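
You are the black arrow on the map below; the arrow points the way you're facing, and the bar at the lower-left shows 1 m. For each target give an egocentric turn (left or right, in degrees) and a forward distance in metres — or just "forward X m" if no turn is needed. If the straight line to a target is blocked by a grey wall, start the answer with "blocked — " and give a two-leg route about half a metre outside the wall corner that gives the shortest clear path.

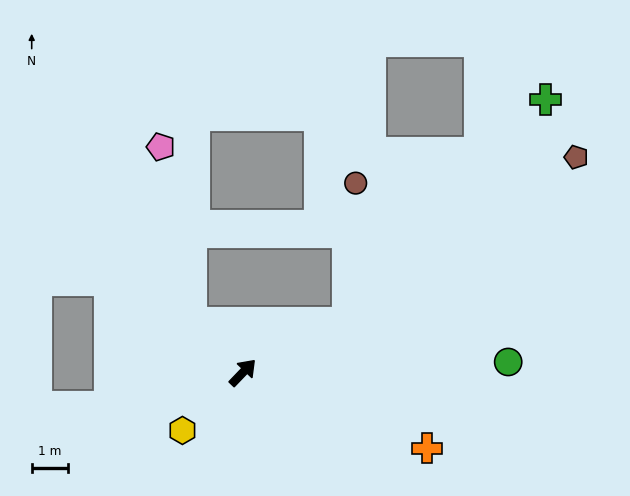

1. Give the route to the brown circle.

blocked — turn right 21°, forward 3.2 m, then turn left 62°, forward 3.8 m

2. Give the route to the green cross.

blocked — turn right 21°, forward 3.2 m, then turn left 23°, forward 8.1 m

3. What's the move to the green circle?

turn right 44°, forward 7.2 m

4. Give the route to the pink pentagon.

blocked — turn left 90°, forward 2.0 m, then turn right 36°, forward 4.8 m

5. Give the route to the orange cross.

turn right 69°, forward 5.4 m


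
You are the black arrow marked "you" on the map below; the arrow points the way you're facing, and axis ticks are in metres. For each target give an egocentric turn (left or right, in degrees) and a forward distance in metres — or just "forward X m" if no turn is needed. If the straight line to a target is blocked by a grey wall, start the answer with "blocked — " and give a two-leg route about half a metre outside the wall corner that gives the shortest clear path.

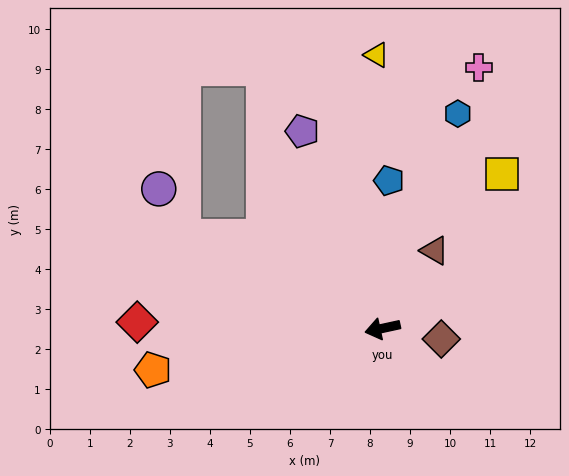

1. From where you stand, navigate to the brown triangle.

turn right 136°, forward 2.3 m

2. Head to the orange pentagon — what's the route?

turn right 2°, forward 5.8 m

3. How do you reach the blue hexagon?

turn right 122°, forward 5.7 m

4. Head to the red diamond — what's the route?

turn right 14°, forward 6.1 m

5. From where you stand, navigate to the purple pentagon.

turn right 80°, forward 5.3 m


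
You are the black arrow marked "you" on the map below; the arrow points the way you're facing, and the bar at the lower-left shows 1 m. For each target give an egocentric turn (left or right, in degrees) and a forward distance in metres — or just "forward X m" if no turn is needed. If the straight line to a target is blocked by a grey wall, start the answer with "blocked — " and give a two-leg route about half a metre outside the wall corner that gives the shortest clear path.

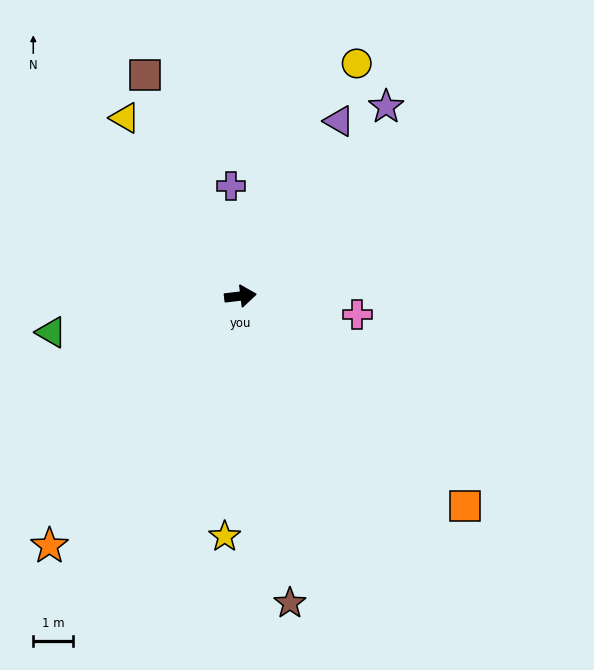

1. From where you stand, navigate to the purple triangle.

turn left 54°, forward 5.0 m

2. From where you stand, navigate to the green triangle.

turn right 176°, forward 4.8 m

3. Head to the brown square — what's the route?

turn left 107°, forward 6.0 m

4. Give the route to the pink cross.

turn right 16°, forward 3.0 m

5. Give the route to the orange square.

turn right 50°, forward 7.7 m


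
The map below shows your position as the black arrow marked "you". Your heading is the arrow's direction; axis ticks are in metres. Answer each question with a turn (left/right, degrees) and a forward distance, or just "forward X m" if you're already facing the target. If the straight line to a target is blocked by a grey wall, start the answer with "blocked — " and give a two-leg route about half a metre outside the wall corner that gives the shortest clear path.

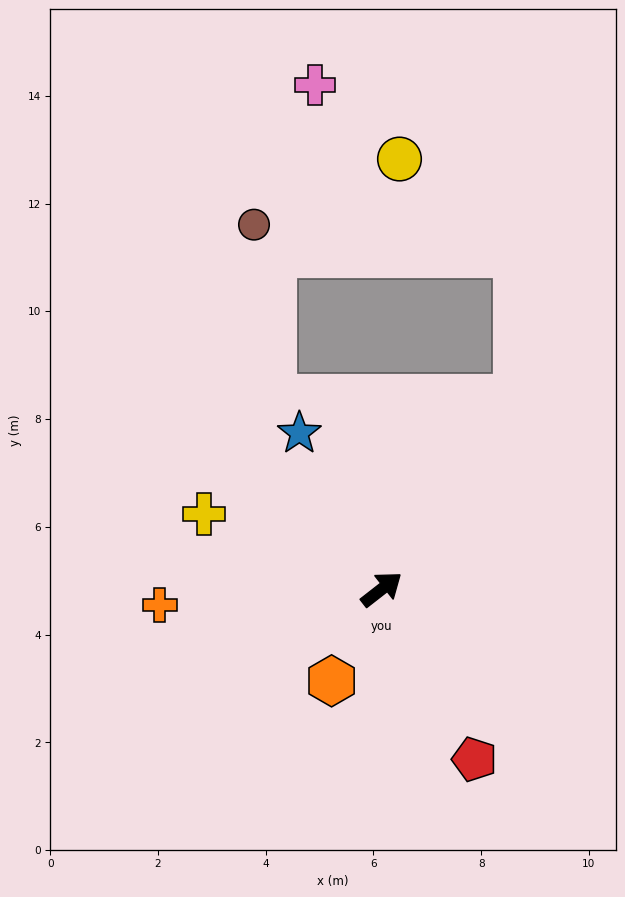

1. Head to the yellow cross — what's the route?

turn left 119°, forward 3.6 m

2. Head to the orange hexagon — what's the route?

turn right 157°, forward 1.9 m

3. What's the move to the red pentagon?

turn right 99°, forward 3.6 m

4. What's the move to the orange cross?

turn left 146°, forward 4.1 m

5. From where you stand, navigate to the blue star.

turn left 80°, forward 3.3 m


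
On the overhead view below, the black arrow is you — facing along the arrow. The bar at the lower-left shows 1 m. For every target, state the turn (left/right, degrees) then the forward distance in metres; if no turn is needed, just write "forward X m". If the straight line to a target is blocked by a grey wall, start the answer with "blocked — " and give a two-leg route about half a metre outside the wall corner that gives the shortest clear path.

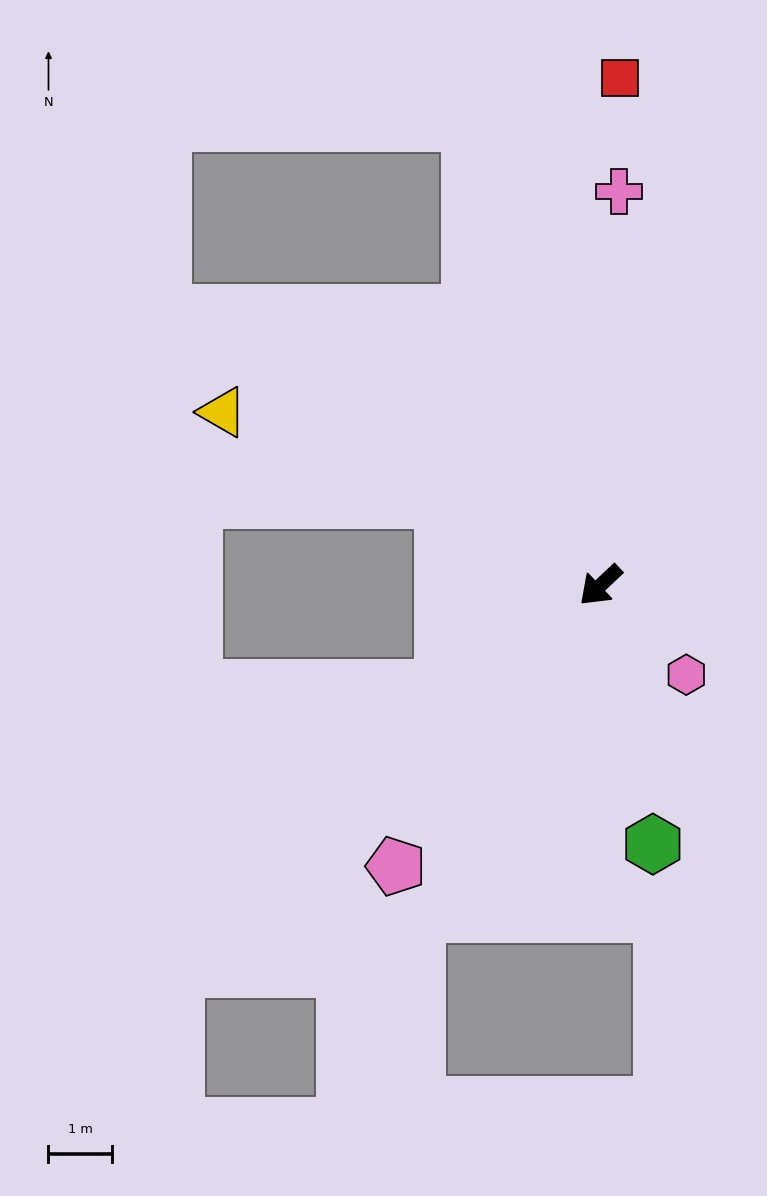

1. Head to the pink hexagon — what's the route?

turn left 91°, forward 1.9 m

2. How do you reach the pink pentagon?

turn left 11°, forward 5.5 m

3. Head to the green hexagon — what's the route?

turn left 58°, forward 4.1 m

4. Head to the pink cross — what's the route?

turn right 136°, forward 6.2 m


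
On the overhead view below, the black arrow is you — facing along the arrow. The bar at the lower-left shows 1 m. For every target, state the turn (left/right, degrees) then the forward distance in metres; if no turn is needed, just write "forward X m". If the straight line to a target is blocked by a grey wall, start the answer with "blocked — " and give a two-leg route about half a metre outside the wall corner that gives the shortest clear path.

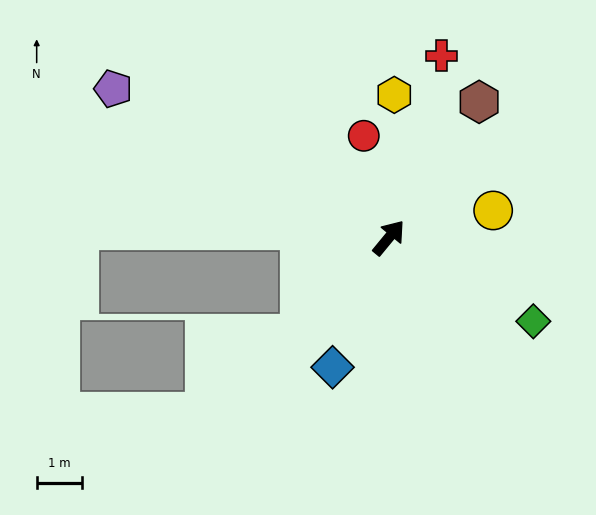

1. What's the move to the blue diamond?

turn right 164°, forward 3.1 m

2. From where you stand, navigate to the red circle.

turn left 53°, forward 2.3 m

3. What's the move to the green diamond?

turn right 81°, forward 3.7 m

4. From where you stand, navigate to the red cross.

turn left 23°, forward 4.1 m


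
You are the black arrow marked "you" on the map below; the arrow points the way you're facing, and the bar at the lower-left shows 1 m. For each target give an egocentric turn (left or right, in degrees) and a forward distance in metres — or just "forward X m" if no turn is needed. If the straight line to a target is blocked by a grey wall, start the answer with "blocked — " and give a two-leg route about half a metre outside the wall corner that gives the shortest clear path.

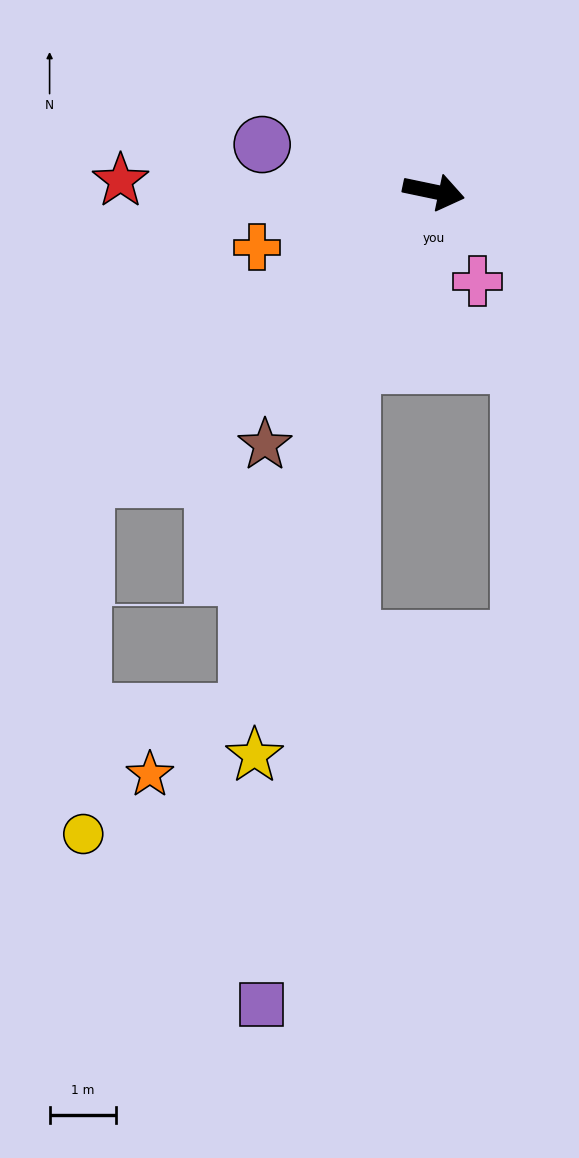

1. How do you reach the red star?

turn right 170°, forward 4.7 m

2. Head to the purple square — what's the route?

blocked — turn right 103°, forward 2.9 m, then turn left 17°, forward 9.7 m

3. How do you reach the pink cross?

turn right 52°, forward 1.5 m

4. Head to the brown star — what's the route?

turn right 112°, forward 4.6 m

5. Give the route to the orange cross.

turn right 151°, forward 2.8 m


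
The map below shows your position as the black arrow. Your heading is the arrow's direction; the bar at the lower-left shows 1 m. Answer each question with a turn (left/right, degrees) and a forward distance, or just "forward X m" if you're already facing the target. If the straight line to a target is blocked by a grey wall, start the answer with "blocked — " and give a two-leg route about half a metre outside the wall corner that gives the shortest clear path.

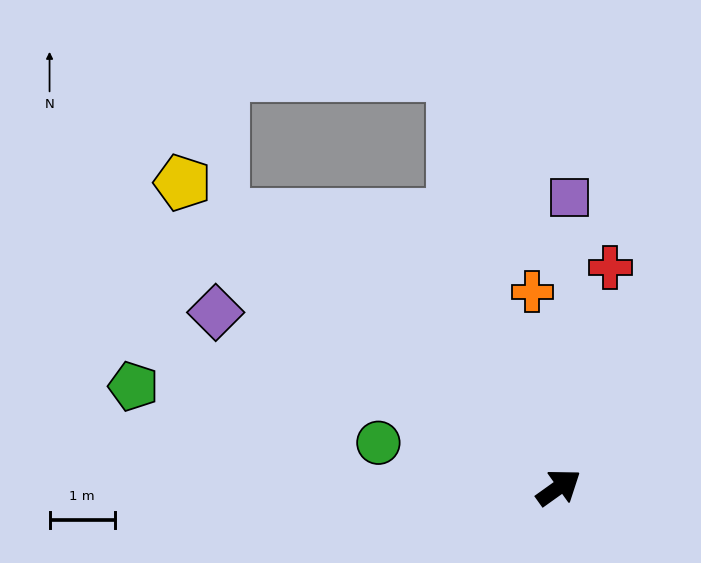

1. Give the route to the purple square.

turn left 52°, forward 4.5 m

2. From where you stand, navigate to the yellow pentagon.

turn left 105°, forward 7.5 m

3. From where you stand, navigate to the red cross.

turn left 41°, forward 3.5 m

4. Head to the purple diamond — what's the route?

turn left 117°, forward 5.9 m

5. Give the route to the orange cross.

turn left 62°, forward 3.0 m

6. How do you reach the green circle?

turn left 131°, forward 2.9 m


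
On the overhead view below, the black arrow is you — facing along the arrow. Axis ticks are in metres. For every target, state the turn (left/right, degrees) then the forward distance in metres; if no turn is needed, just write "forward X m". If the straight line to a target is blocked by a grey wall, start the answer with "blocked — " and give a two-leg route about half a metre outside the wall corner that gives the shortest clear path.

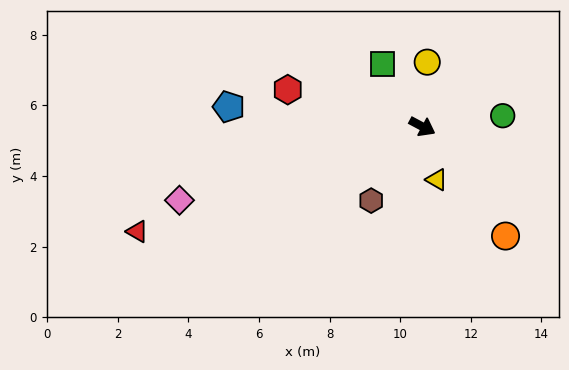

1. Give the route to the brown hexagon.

turn right 97°, forward 2.5 m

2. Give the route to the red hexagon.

turn right 167°, forward 4.0 m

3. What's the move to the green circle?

turn left 36°, forward 2.3 m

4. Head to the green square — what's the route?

turn left 151°, forward 2.1 m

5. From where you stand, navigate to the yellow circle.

turn left 114°, forward 1.8 m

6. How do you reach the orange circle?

turn right 25°, forward 3.9 m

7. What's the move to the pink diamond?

turn right 135°, forward 7.2 m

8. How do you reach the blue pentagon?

turn right 158°, forward 5.5 m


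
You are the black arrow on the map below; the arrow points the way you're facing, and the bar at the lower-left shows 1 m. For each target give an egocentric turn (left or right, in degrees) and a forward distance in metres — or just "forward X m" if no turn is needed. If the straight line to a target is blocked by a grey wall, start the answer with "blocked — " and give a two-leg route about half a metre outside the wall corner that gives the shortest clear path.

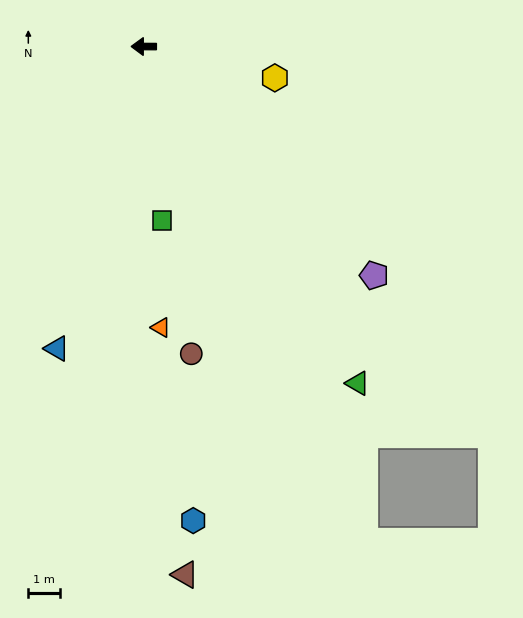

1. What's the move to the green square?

turn left 96°, forward 5.5 m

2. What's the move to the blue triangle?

turn left 74°, forward 9.8 m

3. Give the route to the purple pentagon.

turn left 135°, forward 10.1 m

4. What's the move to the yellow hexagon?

turn left 167°, forward 4.2 m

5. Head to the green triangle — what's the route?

turn left 123°, forward 12.4 m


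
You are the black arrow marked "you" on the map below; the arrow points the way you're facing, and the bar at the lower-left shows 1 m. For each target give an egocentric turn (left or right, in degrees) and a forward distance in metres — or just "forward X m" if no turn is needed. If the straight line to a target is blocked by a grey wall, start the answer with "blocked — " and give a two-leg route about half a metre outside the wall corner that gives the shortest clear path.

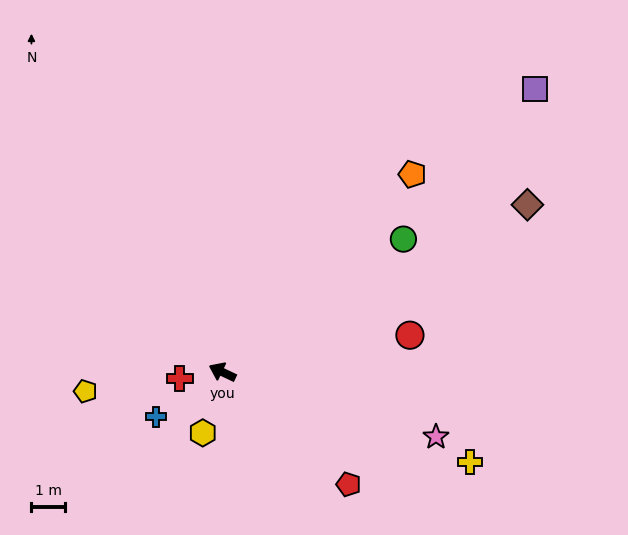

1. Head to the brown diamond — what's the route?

turn right 126°, forward 10.3 m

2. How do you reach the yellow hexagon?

turn left 97°, forward 1.9 m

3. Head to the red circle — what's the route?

turn right 144°, forward 5.7 m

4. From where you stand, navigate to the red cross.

turn left 34°, forward 1.3 m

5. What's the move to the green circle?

turn right 118°, forward 6.7 m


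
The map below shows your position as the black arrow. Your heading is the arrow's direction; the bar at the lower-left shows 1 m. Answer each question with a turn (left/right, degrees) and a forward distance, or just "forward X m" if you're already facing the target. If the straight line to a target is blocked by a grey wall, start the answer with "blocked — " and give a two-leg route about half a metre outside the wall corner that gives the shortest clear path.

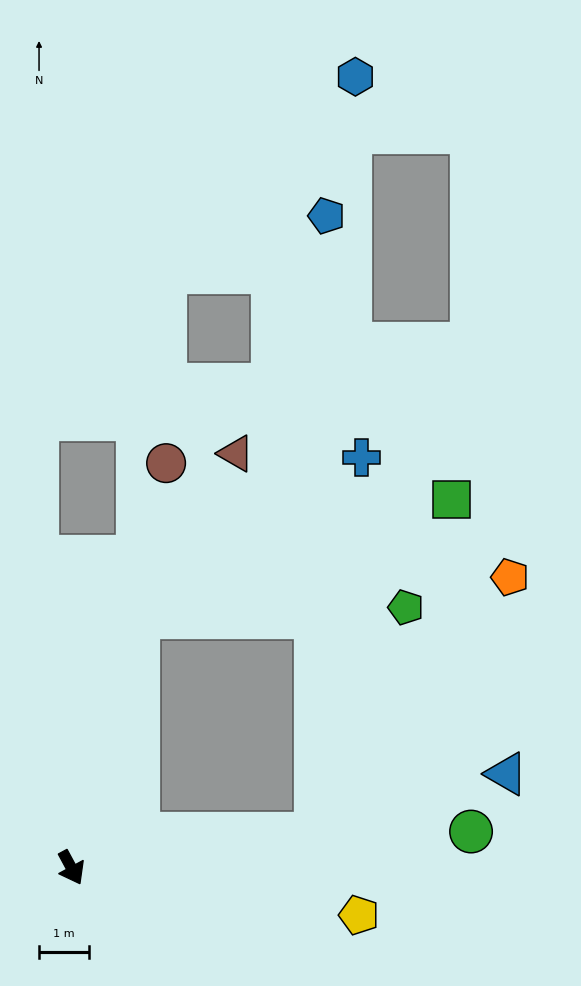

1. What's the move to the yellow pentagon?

turn left 52°, forward 5.8 m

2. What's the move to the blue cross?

blocked — turn left 137°, forward 5.2 m, then turn right 40°, forward 5.5 m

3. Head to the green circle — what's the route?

turn left 67°, forward 8.0 m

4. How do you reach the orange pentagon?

blocked — turn left 70°, forward 4.9 m, then turn left 44°, forward 6.4 m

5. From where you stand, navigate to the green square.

blocked — turn left 137°, forward 5.2 m, then turn right 55°, forward 6.7 m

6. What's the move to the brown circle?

turn left 138°, forward 8.3 m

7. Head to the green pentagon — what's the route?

blocked — turn left 70°, forward 4.9 m, then turn left 60°, forward 4.9 m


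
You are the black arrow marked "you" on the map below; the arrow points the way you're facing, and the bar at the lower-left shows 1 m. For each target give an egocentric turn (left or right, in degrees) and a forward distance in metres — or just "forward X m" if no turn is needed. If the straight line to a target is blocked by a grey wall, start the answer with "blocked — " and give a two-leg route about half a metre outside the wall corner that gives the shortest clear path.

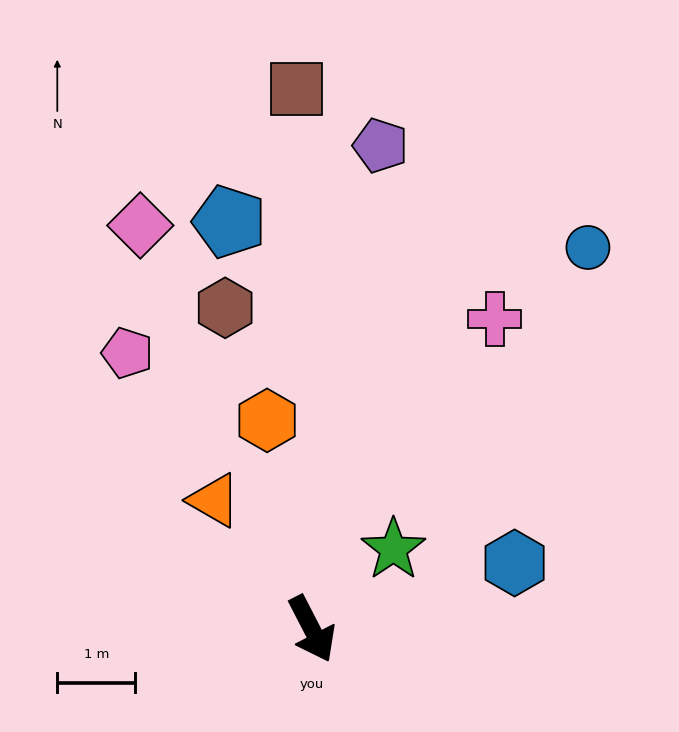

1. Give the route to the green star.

turn left 107°, forward 1.5 m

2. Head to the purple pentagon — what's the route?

turn left 145°, forward 6.3 m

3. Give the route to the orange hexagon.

turn left 165°, forward 2.7 m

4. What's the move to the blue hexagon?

turn left 81°, forward 2.7 m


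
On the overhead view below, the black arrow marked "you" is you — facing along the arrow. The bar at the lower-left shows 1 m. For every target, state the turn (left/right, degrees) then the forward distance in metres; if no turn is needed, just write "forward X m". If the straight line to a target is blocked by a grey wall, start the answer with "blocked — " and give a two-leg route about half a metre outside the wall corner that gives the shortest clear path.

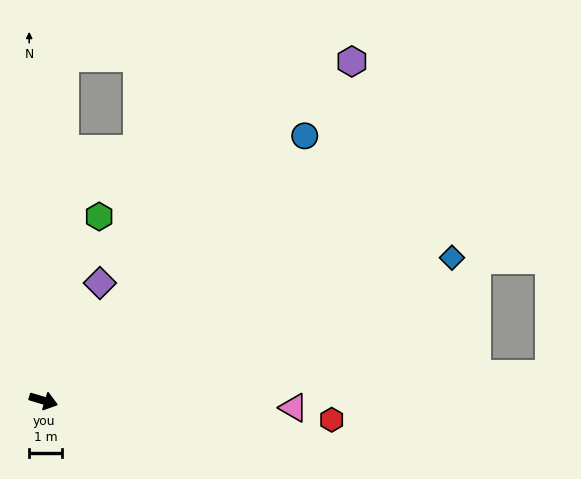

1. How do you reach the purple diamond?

turn left 81°, forward 4.0 m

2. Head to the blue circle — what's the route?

turn left 62°, forward 11.5 m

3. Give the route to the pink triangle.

turn left 15°, forward 7.7 m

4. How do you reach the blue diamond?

turn left 36°, forward 13.4 m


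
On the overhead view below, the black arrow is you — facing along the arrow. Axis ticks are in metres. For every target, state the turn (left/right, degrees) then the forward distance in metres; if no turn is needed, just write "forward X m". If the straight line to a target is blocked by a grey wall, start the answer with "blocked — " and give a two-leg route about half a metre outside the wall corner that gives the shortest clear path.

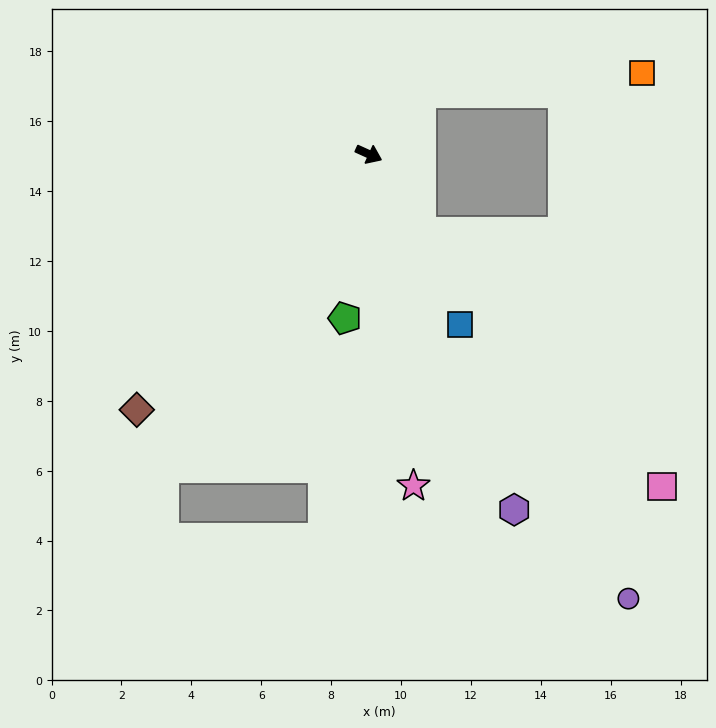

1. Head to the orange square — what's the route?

blocked — turn left 74°, forward 2.3 m, then turn right 44°, forward 6.4 m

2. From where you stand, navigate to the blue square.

turn right 37°, forward 5.5 m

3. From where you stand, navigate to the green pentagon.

turn right 74°, forward 4.7 m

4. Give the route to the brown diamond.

turn right 108°, forward 9.9 m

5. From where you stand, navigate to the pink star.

turn right 58°, forward 9.6 m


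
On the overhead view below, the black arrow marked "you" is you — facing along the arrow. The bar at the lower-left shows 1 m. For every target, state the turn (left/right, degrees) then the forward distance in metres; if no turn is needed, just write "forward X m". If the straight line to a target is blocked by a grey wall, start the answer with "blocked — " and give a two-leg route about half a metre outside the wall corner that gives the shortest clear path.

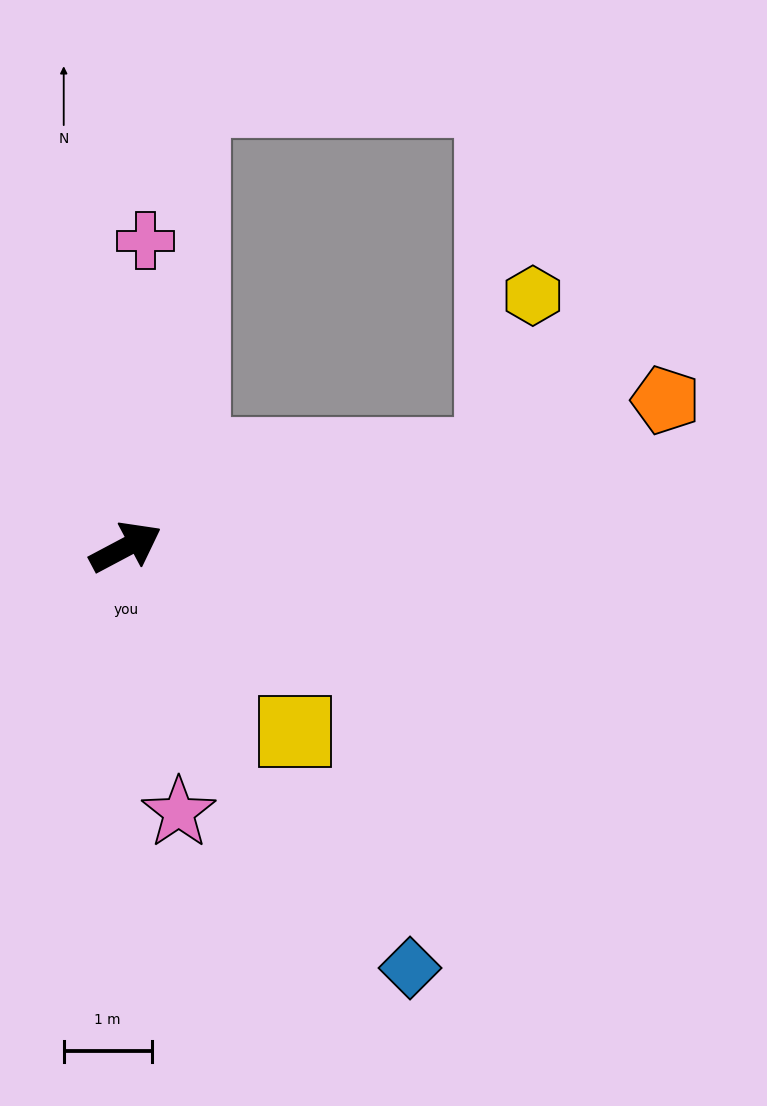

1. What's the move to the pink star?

turn right 107°, forward 3.1 m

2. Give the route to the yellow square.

turn right 75°, forward 2.8 m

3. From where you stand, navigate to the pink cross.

turn left 58°, forward 3.5 m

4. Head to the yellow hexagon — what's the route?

blocked — turn right 14°, forward 4.3 m, then turn left 62°, forward 1.9 m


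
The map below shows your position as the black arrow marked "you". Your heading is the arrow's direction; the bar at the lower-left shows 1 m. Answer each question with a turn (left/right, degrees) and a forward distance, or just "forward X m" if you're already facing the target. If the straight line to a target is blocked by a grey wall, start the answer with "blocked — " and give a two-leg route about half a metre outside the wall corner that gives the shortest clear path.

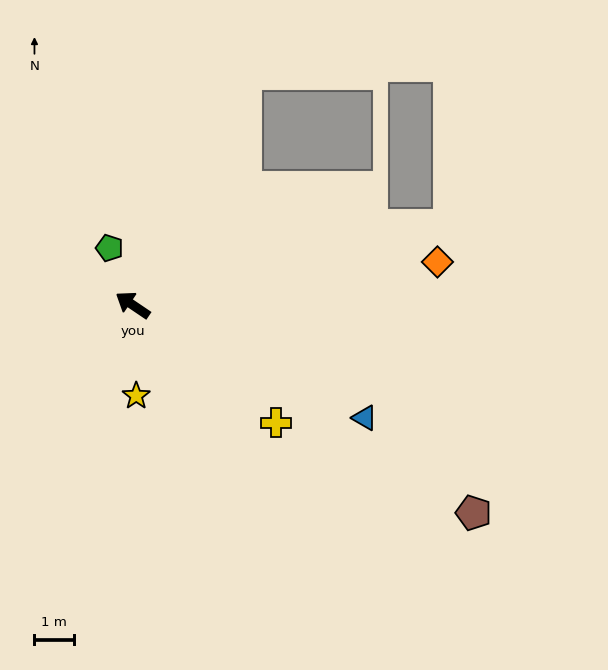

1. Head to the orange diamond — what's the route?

turn right 138°, forward 7.8 m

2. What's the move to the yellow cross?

turn left 175°, forward 4.7 m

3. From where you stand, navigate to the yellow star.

turn left 126°, forward 2.3 m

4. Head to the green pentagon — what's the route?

turn right 34°, forward 1.5 m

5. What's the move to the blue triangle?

turn right 172°, forward 6.5 m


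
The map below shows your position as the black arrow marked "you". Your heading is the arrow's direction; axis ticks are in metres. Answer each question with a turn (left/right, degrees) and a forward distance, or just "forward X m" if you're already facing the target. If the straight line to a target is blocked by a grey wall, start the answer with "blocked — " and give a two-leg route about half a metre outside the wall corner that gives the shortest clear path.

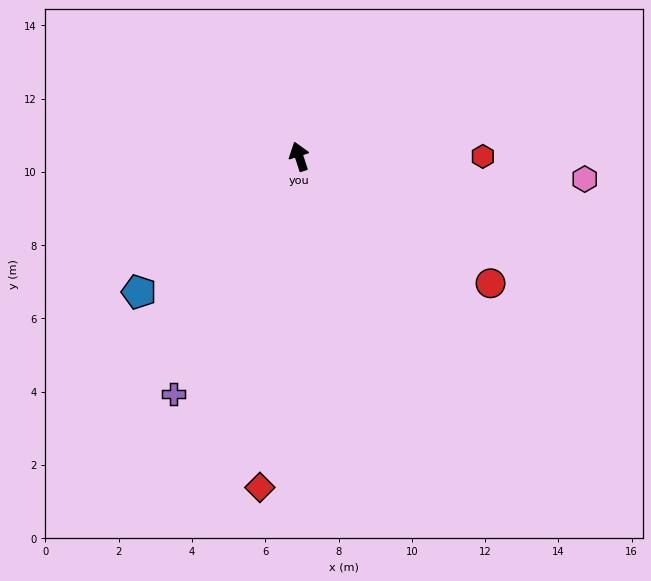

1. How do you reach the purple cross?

turn left 134°, forward 7.3 m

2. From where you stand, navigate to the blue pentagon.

turn left 112°, forward 5.7 m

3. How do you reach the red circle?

turn right 141°, forward 6.3 m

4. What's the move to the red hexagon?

turn right 108°, forward 5.0 m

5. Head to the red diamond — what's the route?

turn left 155°, forward 9.1 m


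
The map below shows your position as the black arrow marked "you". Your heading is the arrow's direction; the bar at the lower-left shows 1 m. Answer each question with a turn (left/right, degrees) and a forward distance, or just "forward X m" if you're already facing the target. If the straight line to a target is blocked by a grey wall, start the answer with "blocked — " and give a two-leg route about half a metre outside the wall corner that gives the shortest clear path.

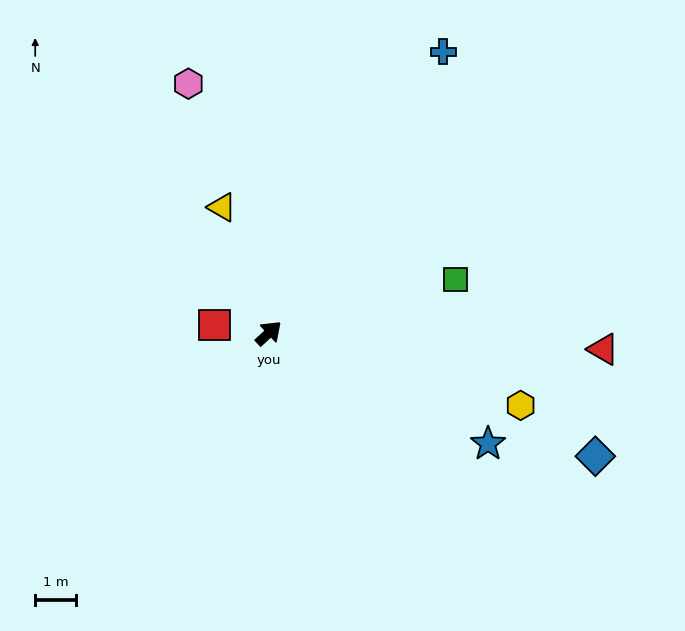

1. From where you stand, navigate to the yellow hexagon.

turn right 59°, forward 6.4 m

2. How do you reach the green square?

turn right 27°, forward 4.7 m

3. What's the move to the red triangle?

turn right 46°, forward 8.2 m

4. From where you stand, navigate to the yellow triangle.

turn left 68°, forward 3.3 m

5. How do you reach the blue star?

turn right 70°, forward 6.0 m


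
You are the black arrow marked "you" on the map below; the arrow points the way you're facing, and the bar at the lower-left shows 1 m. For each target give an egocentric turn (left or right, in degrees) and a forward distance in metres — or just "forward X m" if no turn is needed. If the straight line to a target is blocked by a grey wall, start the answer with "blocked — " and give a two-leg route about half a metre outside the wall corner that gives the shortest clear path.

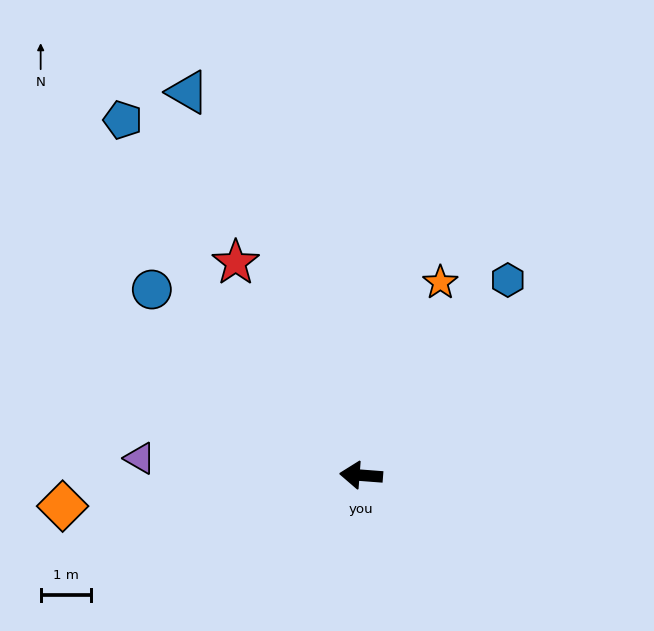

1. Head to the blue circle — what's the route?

turn right 37°, forward 5.6 m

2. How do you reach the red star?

turn right 55°, forward 4.9 m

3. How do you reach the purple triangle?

forward 4.4 m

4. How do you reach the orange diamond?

turn left 10°, forward 6.0 m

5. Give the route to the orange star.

turn right 108°, forward 4.2 m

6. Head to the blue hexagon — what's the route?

turn right 123°, forward 4.9 m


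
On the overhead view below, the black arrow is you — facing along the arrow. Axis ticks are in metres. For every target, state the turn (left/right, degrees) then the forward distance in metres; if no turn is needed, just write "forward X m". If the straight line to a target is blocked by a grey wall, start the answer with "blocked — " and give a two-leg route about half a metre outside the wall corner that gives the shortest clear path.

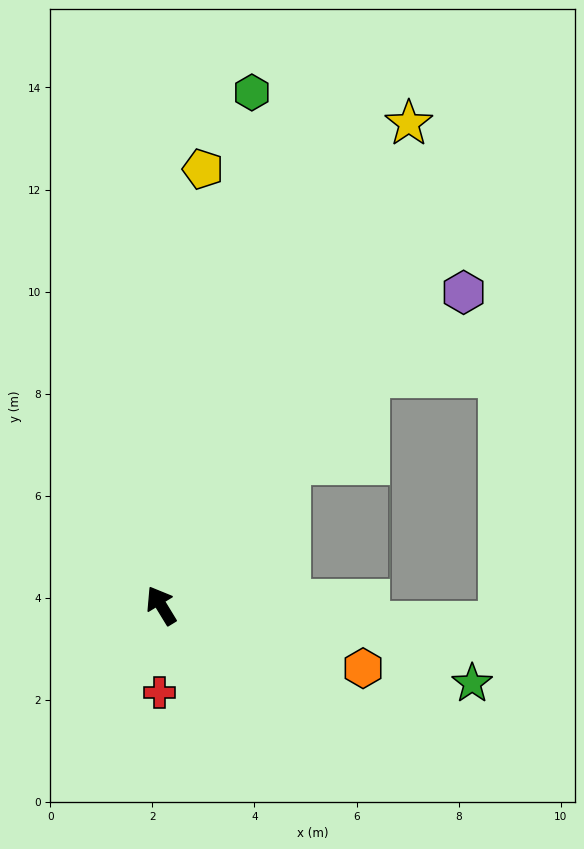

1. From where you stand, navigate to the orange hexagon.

turn right 139°, forward 4.1 m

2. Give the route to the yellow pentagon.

turn right 37°, forward 8.6 m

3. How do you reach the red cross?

turn left 147°, forward 1.7 m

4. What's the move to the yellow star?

turn right 59°, forward 10.6 m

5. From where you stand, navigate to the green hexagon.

turn right 41°, forward 10.2 m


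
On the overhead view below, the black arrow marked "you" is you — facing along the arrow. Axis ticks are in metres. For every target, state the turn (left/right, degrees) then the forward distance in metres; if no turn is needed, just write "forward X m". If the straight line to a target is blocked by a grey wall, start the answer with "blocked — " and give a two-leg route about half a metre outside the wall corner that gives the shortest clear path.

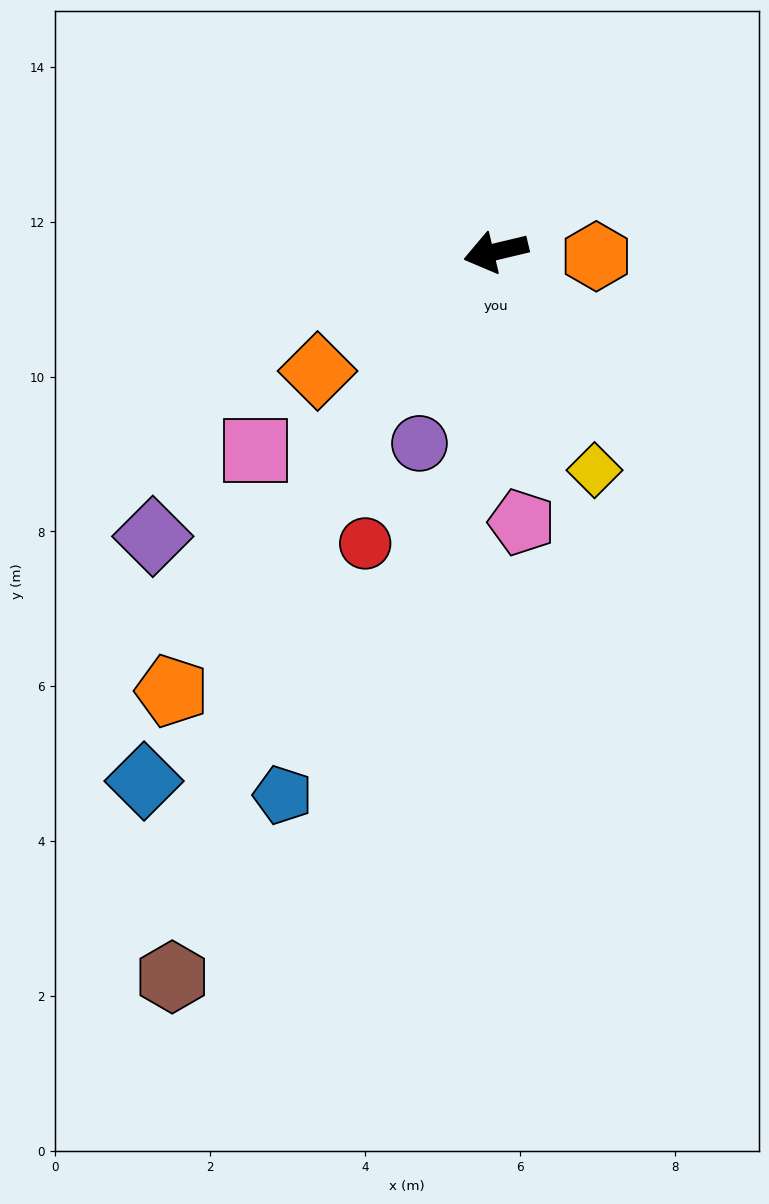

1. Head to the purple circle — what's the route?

turn left 55°, forward 2.7 m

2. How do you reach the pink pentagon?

turn left 82°, forward 3.5 m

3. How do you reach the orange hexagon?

turn left 164°, forward 1.3 m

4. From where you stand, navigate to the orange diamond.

turn left 20°, forward 2.8 m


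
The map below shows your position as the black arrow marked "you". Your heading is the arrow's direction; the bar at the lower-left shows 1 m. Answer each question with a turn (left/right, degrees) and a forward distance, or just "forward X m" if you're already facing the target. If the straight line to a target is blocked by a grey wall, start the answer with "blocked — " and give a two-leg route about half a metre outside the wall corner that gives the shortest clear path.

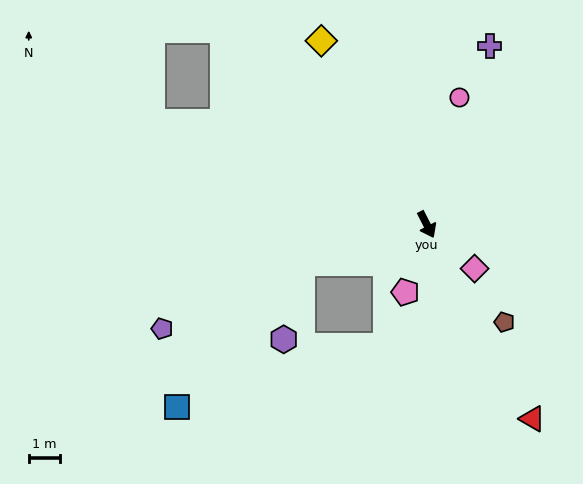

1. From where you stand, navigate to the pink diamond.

turn left 20°, forward 2.1 m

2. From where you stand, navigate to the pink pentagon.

turn right 45°, forward 2.3 m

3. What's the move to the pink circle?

turn left 139°, forward 4.3 m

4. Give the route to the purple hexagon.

blocked — turn right 100°, forward 4.2 m, then turn left 59°, forward 2.5 m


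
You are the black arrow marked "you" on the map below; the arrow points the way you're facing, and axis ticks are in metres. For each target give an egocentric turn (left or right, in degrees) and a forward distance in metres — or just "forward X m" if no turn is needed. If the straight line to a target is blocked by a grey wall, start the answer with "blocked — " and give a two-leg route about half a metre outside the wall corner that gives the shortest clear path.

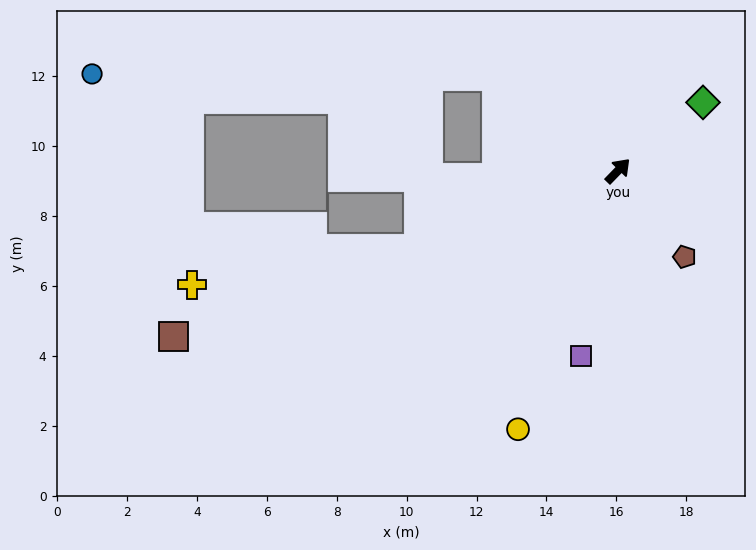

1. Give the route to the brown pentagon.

turn right 98°, forward 3.1 m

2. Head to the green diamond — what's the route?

turn right 7°, forward 3.1 m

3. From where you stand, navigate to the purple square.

turn right 147°, forward 5.4 m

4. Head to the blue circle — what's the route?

blocked — turn left 96°, forward 4.4 m, then turn left 38°, forward 11.6 m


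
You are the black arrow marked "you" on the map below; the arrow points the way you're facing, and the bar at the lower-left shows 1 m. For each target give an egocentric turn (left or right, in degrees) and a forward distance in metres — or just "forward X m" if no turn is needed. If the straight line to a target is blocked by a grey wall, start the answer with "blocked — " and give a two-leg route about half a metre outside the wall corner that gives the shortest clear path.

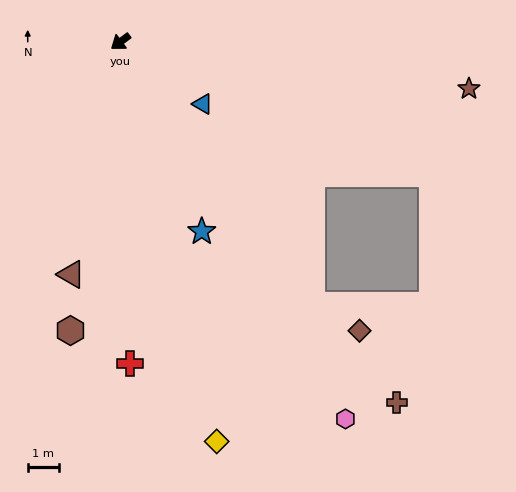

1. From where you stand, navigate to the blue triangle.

turn left 106°, forward 3.3 m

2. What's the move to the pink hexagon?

turn left 84°, forward 14.2 m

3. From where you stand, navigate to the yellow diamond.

turn left 67°, forward 13.3 m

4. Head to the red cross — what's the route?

turn left 55°, forward 10.4 m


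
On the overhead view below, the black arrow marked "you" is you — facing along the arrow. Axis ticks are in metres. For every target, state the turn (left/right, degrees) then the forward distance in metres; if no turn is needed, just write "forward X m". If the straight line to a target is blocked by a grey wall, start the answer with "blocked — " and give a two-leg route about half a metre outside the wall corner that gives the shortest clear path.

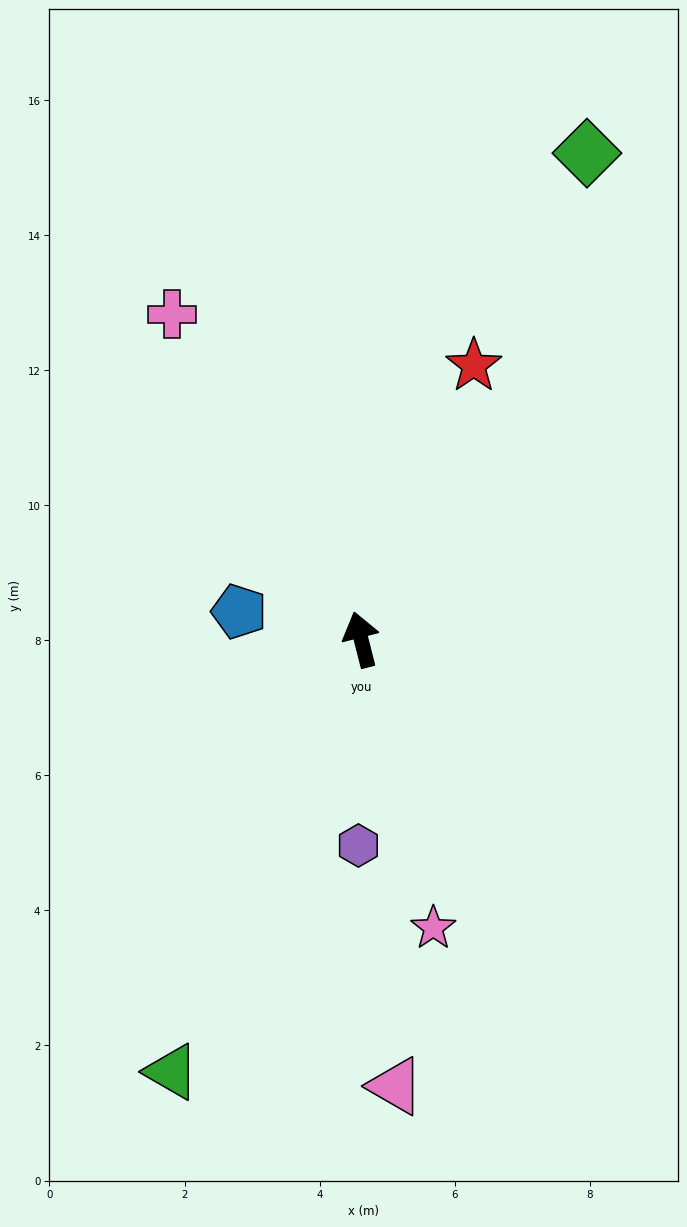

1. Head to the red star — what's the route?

turn right 37°, forward 4.4 m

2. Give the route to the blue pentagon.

turn left 63°, forward 1.9 m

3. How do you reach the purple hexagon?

turn left 165°, forward 3.1 m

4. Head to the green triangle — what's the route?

turn left 142°, forward 7.0 m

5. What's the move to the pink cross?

turn left 16°, forward 5.6 m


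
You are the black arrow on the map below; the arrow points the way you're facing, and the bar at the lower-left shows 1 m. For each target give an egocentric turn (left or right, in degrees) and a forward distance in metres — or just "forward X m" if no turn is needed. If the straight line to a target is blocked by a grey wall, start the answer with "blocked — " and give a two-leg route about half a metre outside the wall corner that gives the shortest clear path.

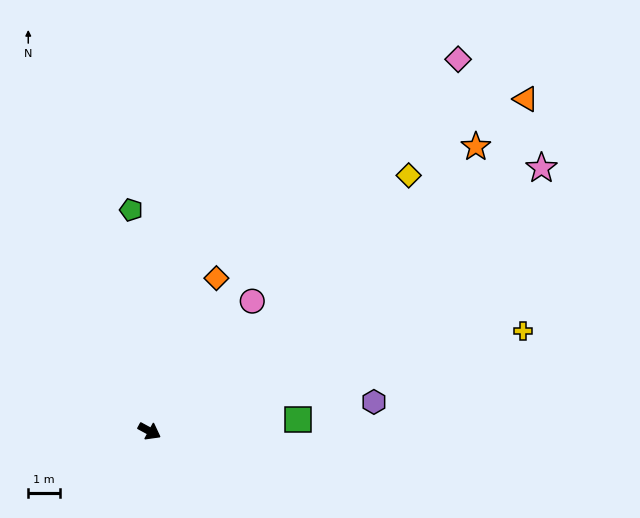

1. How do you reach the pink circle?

turn left 80°, forward 5.2 m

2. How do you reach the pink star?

turn left 62°, forward 14.7 m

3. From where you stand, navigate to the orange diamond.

turn left 95°, forward 5.2 m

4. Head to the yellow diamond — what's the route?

turn left 73°, forward 11.4 m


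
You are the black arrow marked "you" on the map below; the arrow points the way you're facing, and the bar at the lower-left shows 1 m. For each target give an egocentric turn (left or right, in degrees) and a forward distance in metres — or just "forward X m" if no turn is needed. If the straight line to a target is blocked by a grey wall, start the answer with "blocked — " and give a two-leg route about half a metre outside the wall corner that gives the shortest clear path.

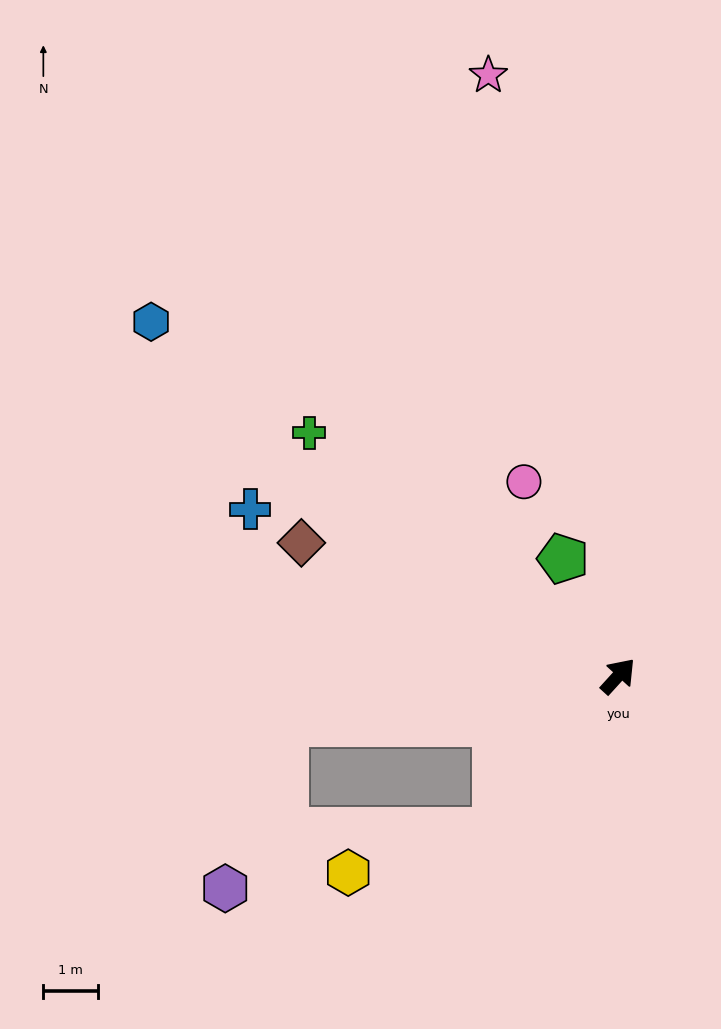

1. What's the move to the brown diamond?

turn left 109°, forward 6.2 m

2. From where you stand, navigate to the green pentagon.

turn left 67°, forward 2.4 m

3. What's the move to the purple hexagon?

blocked — turn left 140°, forward 6.1 m, then turn left 62°, forward 3.2 m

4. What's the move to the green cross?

turn left 94°, forward 7.1 m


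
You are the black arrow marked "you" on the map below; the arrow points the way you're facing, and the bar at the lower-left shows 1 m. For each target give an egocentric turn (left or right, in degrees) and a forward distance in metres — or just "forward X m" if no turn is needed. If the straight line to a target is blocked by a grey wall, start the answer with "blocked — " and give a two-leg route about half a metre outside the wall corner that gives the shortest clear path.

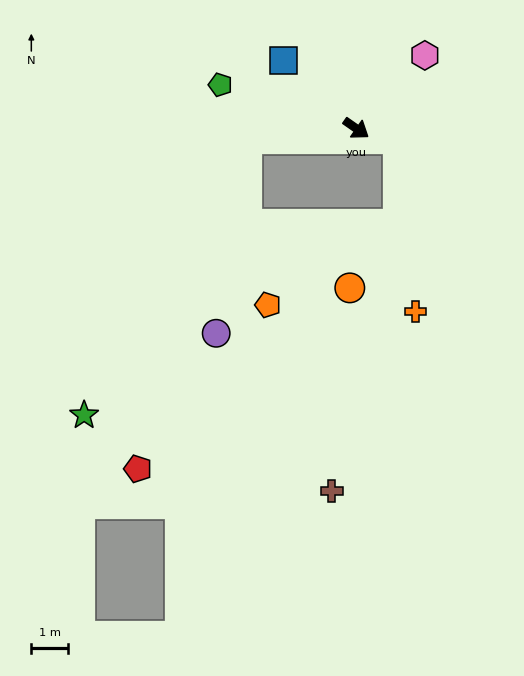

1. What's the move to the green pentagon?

turn right 163°, forward 3.9 m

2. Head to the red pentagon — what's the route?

blocked — turn right 140°, forward 3.0 m, then turn left 67°, forward 9.4 m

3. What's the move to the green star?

blocked — turn right 140°, forward 3.0 m, then turn left 55°, forward 8.7 m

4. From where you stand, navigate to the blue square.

turn left 172°, forward 2.7 m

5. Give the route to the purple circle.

blocked — turn right 140°, forward 3.0 m, then turn left 76°, forward 5.3 m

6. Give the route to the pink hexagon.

turn left 82°, forward 2.7 m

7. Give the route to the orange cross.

blocked — turn left 22°, forward 1.2 m, then turn right 71°, forward 4.7 m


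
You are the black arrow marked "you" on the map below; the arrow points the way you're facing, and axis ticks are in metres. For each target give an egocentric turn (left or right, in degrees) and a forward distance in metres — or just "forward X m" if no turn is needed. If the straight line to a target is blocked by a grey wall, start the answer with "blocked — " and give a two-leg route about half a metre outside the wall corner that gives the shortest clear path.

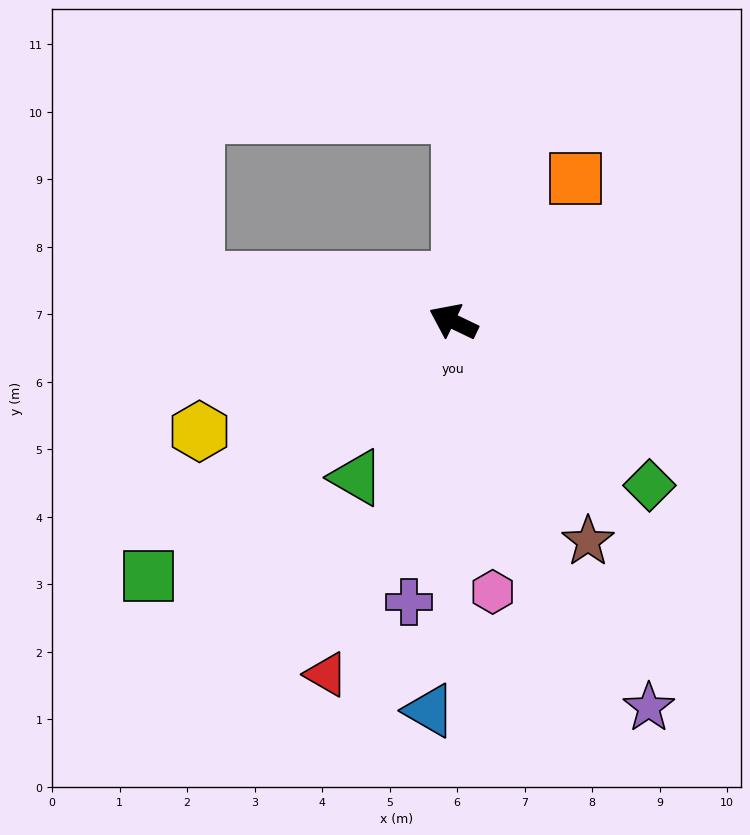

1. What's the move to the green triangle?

turn left 84°, forward 2.7 m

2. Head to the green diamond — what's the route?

turn left 166°, forward 3.8 m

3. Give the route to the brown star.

turn left 147°, forward 3.8 m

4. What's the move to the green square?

turn left 65°, forward 5.9 m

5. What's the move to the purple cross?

turn left 107°, forward 4.2 m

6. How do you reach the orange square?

turn right 105°, forward 2.8 m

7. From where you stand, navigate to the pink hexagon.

turn left 124°, forward 4.0 m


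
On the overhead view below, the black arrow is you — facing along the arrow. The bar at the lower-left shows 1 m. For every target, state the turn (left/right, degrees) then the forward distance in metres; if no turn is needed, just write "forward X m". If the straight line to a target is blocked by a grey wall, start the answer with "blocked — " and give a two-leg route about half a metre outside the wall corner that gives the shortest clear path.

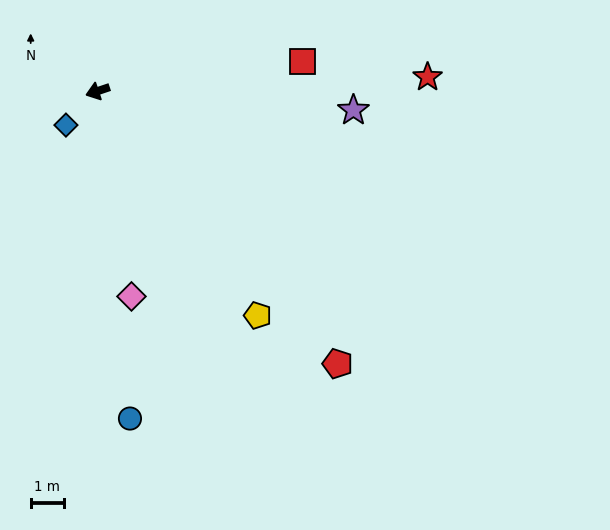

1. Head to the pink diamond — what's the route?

turn left 81°, forward 6.3 m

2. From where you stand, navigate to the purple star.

turn left 157°, forward 7.8 m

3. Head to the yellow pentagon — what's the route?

turn left 107°, forward 8.3 m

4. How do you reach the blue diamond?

turn left 28°, forward 1.4 m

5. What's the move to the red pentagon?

turn left 113°, forward 11.0 m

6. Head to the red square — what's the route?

turn left 170°, forward 6.2 m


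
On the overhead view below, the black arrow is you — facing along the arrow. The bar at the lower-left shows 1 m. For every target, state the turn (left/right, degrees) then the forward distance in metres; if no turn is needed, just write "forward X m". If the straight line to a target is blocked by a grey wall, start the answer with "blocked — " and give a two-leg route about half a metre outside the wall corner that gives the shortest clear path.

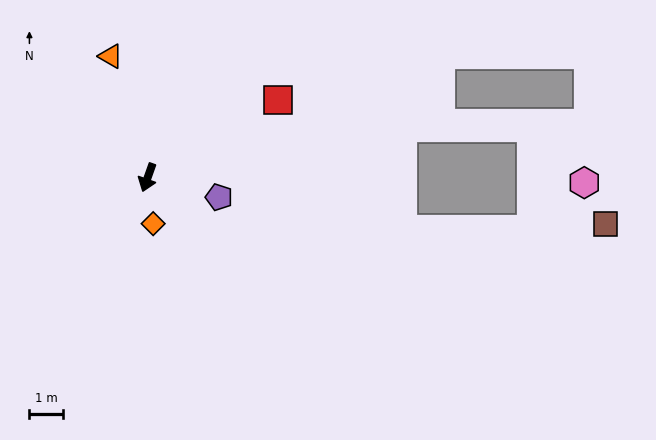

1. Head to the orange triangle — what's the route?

turn right 143°, forward 3.8 m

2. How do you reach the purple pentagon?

turn left 94°, forward 2.2 m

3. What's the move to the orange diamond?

turn left 26°, forward 1.4 m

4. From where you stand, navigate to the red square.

turn left 141°, forward 4.5 m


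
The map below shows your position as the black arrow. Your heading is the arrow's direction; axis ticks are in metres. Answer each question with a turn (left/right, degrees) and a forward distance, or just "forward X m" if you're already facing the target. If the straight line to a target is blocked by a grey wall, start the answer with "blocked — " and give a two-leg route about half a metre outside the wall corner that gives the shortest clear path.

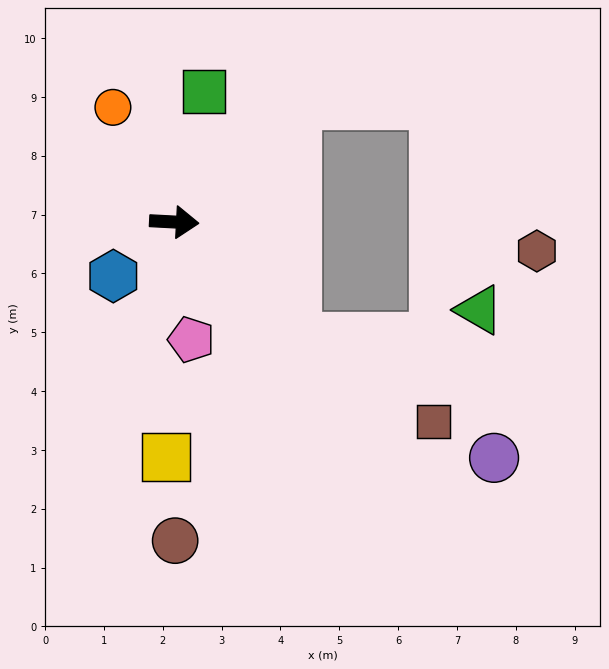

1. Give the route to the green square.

turn left 80°, forward 2.3 m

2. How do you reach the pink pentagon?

turn right 79°, forward 2.0 m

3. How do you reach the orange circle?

turn left 121°, forward 2.2 m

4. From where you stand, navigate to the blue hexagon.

turn right 135°, forward 1.4 m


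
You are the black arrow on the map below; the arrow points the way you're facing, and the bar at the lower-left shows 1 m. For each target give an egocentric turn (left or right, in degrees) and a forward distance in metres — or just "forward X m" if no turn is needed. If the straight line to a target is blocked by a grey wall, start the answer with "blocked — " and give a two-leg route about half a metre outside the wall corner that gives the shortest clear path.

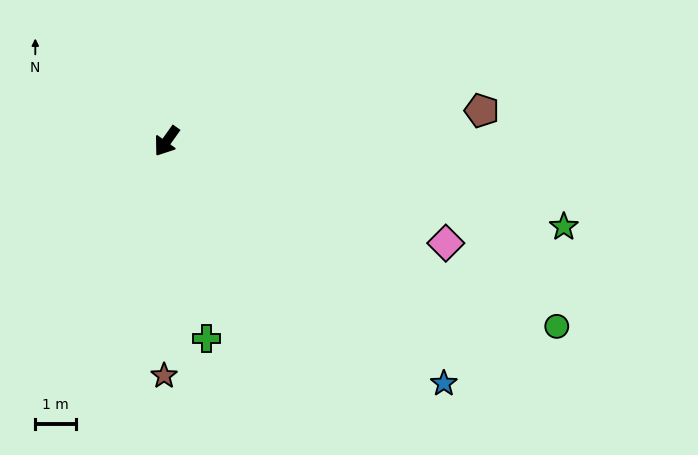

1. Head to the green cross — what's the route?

turn left 47°, forward 5.0 m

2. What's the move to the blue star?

turn left 84°, forward 9.1 m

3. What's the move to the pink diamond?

turn left 105°, forward 7.4 m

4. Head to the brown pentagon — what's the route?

turn left 131°, forward 7.9 m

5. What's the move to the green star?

turn left 113°, forward 10.1 m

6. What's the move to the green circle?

turn left 100°, forward 10.7 m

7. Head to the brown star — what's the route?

turn left 35°, forward 5.8 m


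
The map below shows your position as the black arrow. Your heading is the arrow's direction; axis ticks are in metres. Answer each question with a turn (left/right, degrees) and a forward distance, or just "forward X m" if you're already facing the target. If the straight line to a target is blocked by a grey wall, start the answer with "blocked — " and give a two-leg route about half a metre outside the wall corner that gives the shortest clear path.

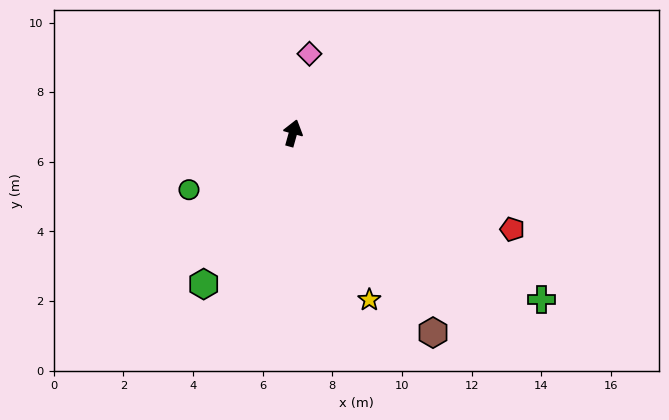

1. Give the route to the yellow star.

turn right 140°, forward 5.3 m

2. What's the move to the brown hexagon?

turn right 129°, forward 7.0 m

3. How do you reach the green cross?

turn right 108°, forward 8.6 m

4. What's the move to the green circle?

turn left 134°, forward 3.4 m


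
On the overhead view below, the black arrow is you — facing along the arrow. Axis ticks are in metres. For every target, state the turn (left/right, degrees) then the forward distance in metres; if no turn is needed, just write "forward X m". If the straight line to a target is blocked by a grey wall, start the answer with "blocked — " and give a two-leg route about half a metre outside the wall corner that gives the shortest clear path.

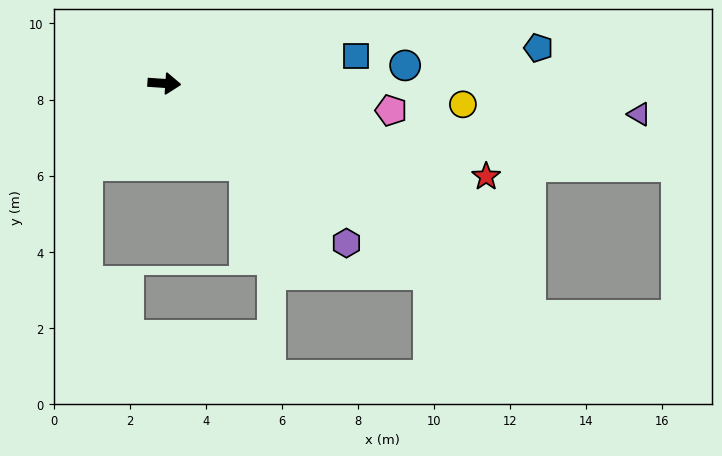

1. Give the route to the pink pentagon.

turn right 3°, forward 6.0 m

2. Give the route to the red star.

turn right 12°, forward 8.8 m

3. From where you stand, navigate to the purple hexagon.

turn right 37°, forward 6.4 m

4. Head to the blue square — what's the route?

turn left 12°, forward 5.1 m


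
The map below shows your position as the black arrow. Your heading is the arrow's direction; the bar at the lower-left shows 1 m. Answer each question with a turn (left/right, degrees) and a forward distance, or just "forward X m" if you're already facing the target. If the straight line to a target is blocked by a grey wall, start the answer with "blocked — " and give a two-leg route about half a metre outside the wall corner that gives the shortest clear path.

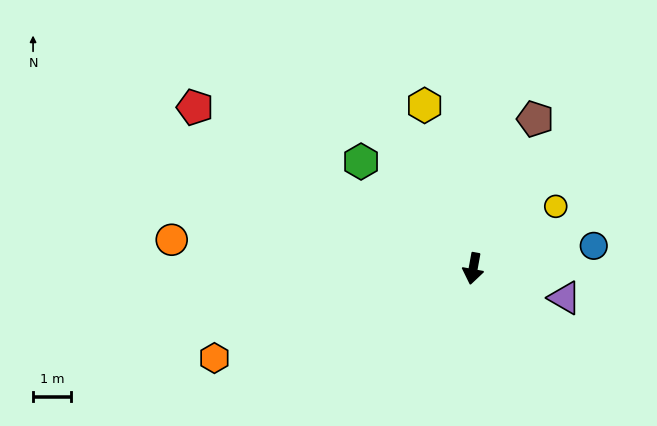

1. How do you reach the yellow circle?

turn left 137°, forward 2.7 m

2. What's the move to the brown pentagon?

turn left 168°, forward 4.2 m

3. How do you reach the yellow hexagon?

turn right 153°, forward 4.5 m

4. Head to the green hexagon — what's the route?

turn right 123°, forward 4.1 m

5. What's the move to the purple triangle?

turn left 83°, forward 2.5 m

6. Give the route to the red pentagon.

turn right 110°, forward 8.4 m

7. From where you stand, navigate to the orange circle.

turn right 85°, forward 7.9 m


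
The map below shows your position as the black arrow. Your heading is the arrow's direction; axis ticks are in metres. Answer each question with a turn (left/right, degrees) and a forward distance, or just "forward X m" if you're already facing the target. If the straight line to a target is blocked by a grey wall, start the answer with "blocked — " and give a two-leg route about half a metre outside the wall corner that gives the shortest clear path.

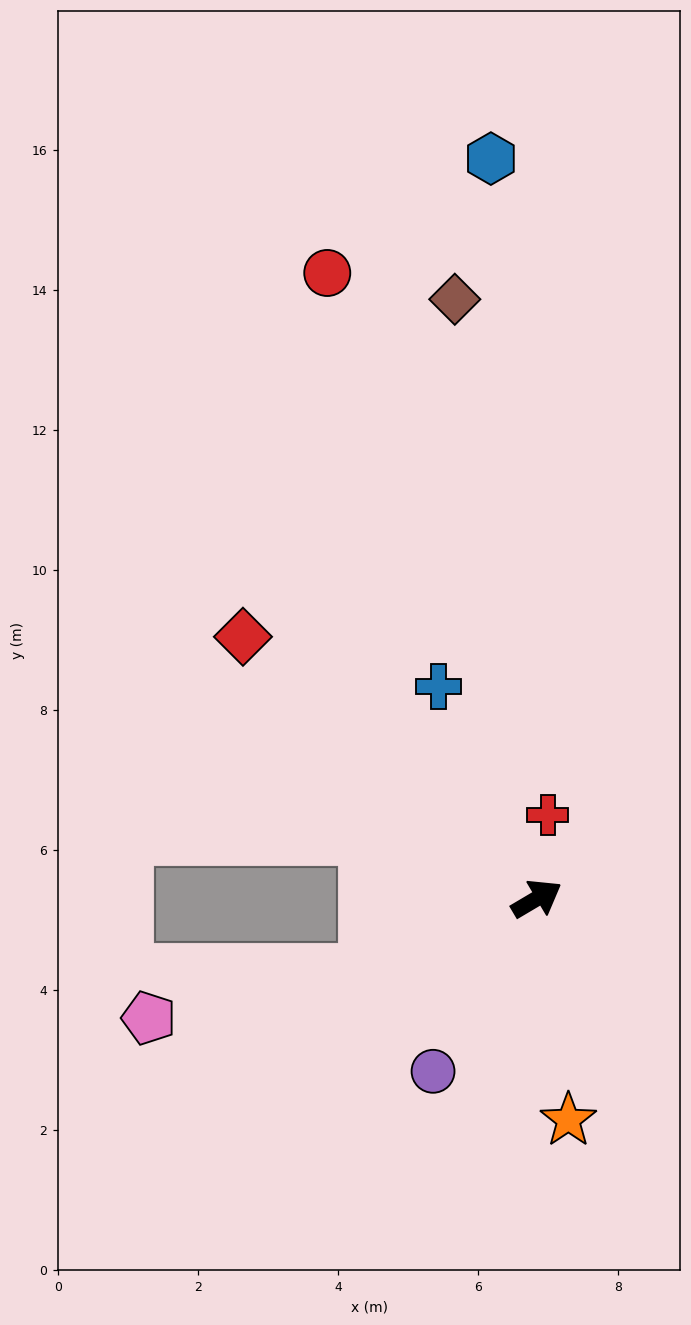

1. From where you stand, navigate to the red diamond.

turn left 108°, forward 5.6 m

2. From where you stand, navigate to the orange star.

turn right 112°, forward 3.2 m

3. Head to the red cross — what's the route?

turn left 52°, forward 1.2 m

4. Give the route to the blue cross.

turn left 84°, forward 3.3 m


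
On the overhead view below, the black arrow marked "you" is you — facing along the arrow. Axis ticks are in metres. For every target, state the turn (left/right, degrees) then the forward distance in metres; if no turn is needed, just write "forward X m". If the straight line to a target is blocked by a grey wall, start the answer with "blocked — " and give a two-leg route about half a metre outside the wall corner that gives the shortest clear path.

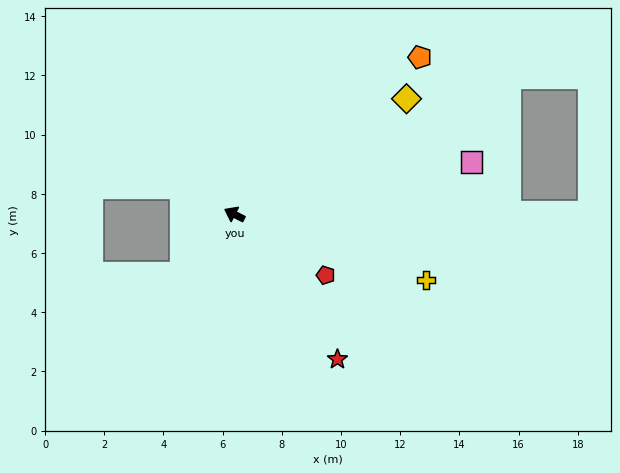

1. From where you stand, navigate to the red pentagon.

turn left 173°, forward 3.7 m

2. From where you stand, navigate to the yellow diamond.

turn right 119°, forward 7.0 m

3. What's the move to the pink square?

turn right 140°, forward 8.2 m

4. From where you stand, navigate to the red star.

turn left 152°, forward 6.0 m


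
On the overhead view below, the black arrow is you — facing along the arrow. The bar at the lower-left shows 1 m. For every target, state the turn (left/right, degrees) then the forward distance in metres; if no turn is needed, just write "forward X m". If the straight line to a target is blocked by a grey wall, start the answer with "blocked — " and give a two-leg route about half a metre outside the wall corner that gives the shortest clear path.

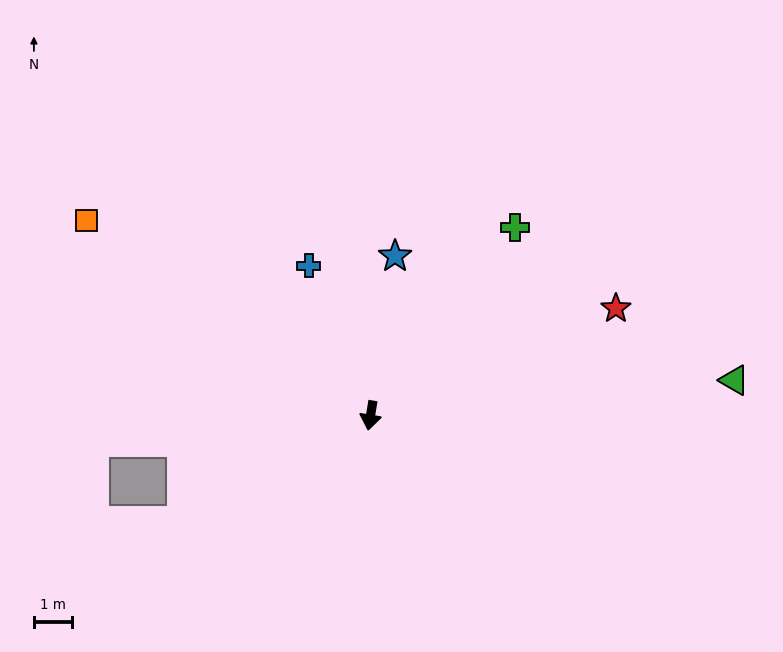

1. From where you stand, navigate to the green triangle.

turn left 105°, forward 9.5 m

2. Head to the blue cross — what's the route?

turn right 148°, forward 4.2 m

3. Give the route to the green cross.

turn left 152°, forward 6.2 m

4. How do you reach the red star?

turn left 123°, forward 7.0 m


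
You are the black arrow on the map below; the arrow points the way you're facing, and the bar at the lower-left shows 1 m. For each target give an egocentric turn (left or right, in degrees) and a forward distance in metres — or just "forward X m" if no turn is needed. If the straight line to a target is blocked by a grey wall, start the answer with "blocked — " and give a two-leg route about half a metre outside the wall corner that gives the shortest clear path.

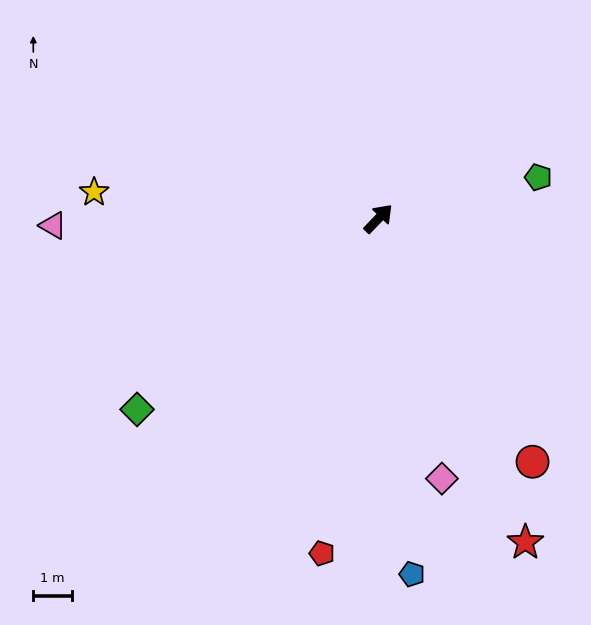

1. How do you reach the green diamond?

turn left 172°, forward 8.0 m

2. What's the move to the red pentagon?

turn right 146°, forward 8.8 m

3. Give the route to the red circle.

turn right 104°, forward 7.5 m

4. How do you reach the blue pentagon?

turn right 131°, forward 9.3 m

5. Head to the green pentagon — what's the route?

turn right 32°, forward 4.3 m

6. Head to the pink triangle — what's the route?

turn left 135°, forward 8.4 m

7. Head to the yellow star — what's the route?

turn left 129°, forward 7.4 m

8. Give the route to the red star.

turn right 112°, forward 9.2 m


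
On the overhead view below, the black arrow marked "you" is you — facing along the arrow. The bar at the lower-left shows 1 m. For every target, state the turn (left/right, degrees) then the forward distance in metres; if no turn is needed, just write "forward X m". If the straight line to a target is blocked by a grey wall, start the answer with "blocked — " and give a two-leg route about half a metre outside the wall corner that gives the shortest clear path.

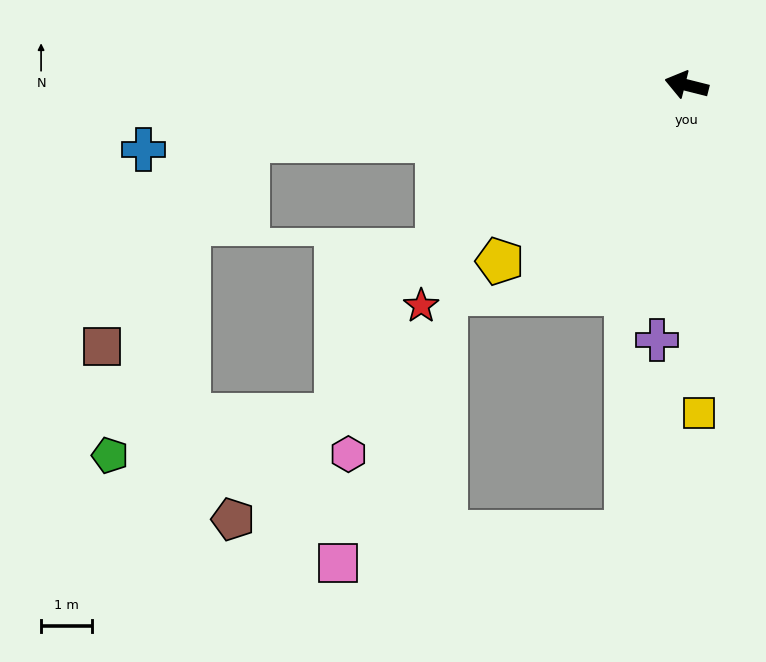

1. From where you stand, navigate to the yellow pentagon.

turn left 57°, forward 5.0 m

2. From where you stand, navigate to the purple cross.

turn left 97°, forward 5.0 m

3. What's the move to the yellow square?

turn left 106°, forward 6.4 m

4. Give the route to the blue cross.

turn left 21°, forward 10.7 m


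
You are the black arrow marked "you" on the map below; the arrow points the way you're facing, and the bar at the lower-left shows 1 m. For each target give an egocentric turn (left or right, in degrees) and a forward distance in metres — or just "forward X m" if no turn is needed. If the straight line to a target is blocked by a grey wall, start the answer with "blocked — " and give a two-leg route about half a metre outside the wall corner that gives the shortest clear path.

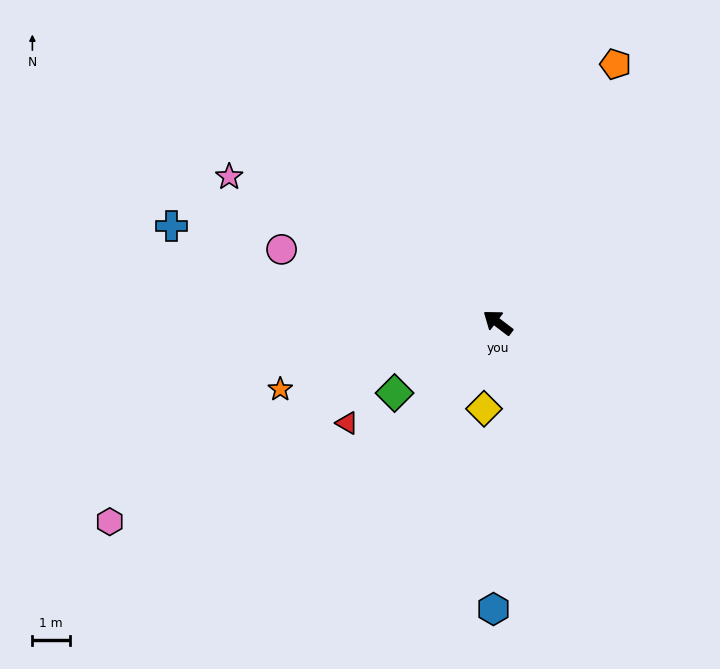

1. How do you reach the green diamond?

turn left 72°, forward 3.3 m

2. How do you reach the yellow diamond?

turn left 118°, forward 2.3 m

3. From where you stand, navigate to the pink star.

turn left 9°, forward 8.1 m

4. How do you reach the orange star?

turn left 54°, forward 6.0 m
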